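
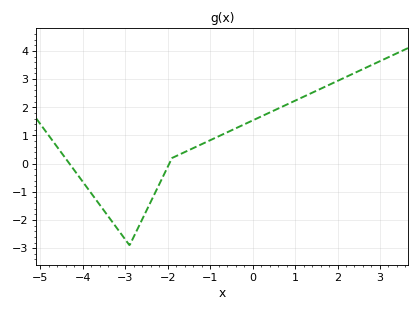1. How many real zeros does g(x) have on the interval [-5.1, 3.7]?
2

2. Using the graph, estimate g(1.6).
2.7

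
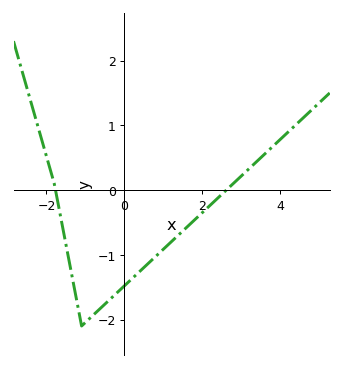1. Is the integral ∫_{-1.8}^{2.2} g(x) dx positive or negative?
negative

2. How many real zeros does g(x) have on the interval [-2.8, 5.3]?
2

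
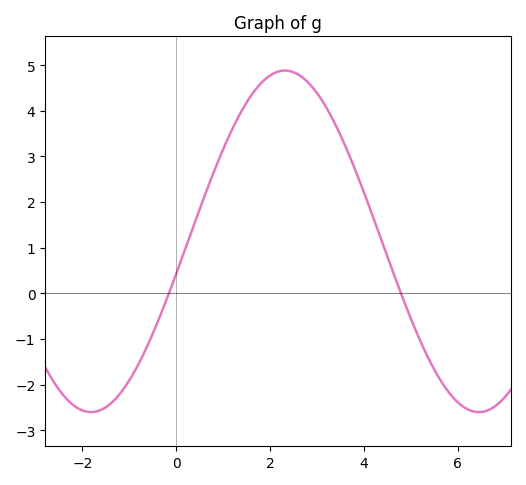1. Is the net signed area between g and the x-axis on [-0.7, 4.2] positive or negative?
positive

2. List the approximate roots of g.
-0.2, 4.8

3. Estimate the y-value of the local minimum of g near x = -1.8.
-2.6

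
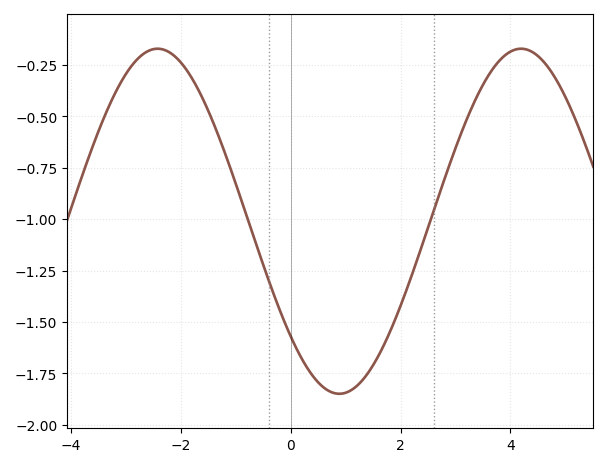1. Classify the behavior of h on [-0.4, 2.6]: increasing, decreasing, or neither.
neither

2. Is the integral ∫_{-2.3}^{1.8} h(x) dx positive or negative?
negative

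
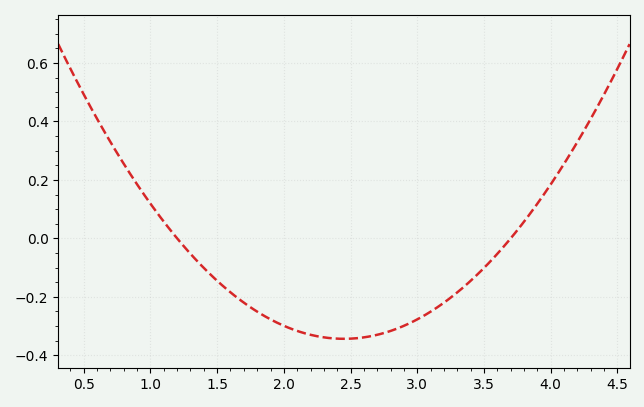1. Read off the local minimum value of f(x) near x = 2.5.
-0.344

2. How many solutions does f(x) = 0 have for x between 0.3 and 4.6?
2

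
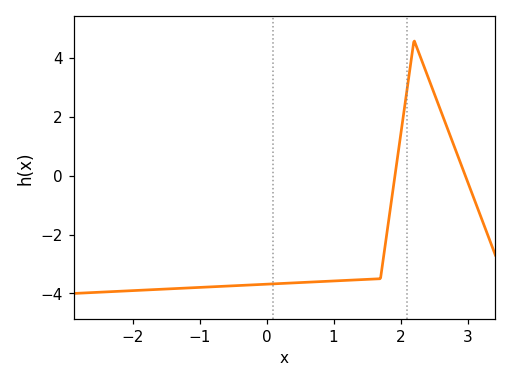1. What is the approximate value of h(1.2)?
-3.55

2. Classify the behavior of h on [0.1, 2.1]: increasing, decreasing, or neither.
increasing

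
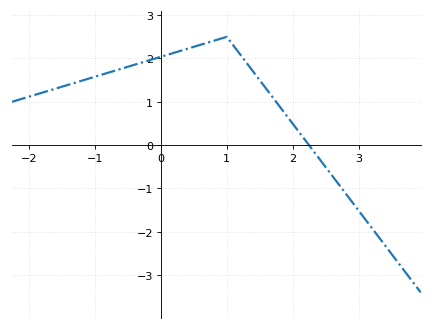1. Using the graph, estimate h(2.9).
-1.3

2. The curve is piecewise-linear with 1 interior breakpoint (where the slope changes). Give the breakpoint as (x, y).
(1, 2.5)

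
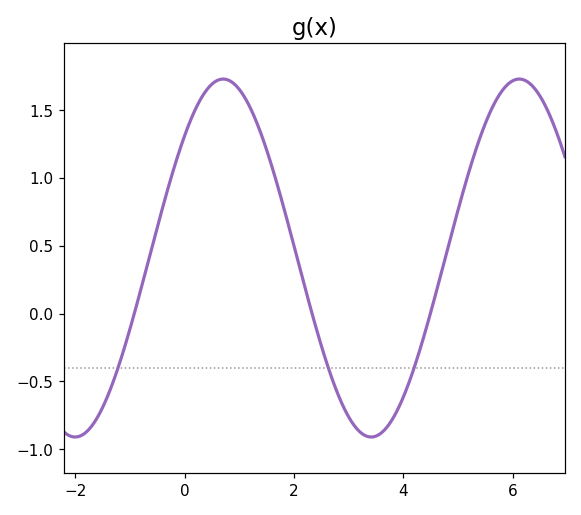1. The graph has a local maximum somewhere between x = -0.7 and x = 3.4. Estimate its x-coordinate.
0.705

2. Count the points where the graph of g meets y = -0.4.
3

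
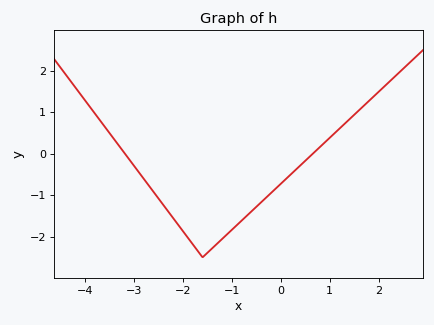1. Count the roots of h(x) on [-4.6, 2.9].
2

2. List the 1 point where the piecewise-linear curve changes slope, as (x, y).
(-1.6, -2.5)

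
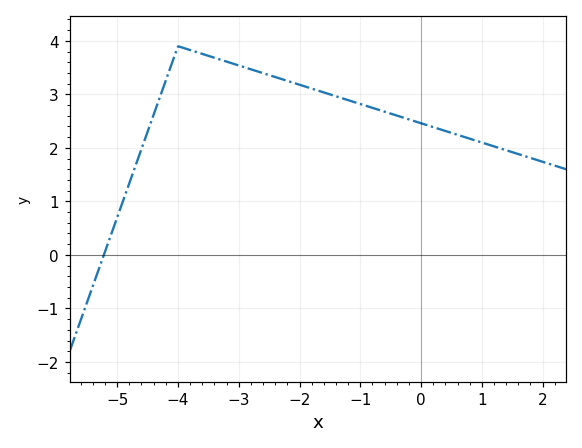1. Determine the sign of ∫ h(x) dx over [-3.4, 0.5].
positive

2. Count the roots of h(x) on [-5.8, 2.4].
1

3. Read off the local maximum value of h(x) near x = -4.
3.9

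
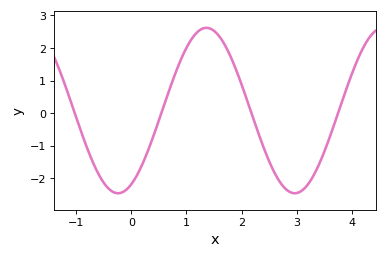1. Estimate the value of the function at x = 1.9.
1.34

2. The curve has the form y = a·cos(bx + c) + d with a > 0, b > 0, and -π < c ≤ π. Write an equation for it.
y = 2.54cos(1.96x - 2.67) + 0.08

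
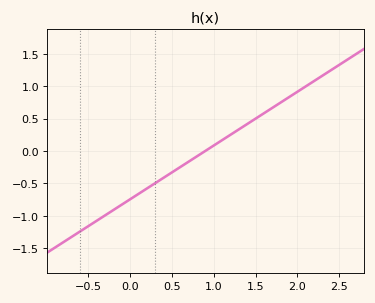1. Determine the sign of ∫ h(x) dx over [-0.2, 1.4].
negative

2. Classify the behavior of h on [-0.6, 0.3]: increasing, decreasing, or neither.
increasing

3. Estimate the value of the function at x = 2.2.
1.08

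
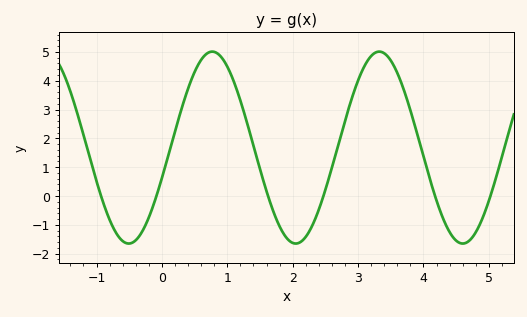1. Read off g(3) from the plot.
4.01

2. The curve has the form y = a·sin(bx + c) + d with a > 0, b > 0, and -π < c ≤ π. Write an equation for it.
y = 3.33sin(2.46x - 0.322) + 1.68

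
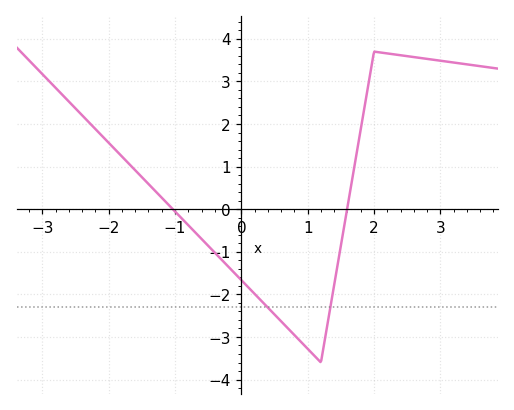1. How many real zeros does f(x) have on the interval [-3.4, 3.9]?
2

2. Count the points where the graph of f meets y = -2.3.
2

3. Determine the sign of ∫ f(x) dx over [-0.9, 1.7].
negative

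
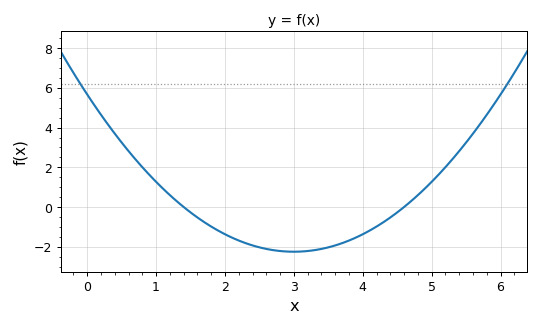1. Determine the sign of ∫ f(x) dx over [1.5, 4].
negative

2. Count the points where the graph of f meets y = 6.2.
2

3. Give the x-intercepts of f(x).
1.4, 4.6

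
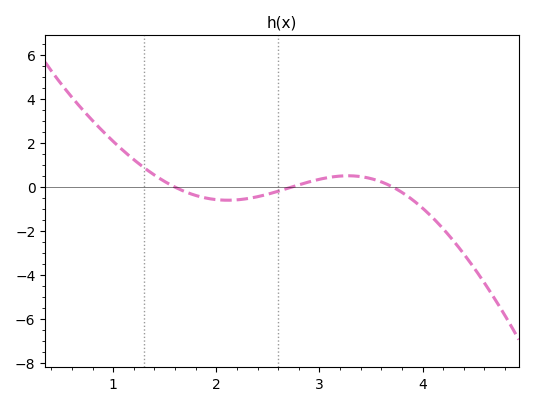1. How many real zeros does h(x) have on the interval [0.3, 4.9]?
3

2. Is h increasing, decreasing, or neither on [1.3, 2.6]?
neither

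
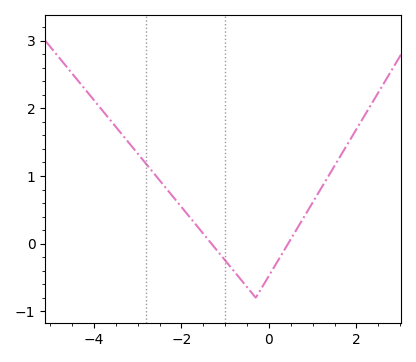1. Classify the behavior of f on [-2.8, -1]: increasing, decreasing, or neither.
decreasing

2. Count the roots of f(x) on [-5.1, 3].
2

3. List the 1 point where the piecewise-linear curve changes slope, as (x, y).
(-0.3, -0.8)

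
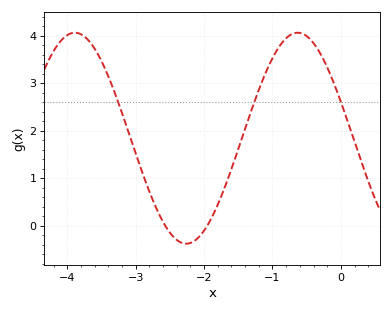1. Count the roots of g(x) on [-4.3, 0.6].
2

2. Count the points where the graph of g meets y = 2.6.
3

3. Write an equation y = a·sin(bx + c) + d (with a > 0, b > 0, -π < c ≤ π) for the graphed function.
y = 2.22sin(1.9x + 2.8) + 1.84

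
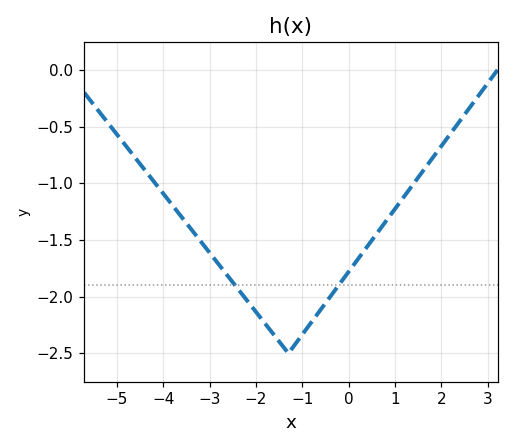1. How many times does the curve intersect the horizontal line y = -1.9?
2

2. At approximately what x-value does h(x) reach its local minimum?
-1.4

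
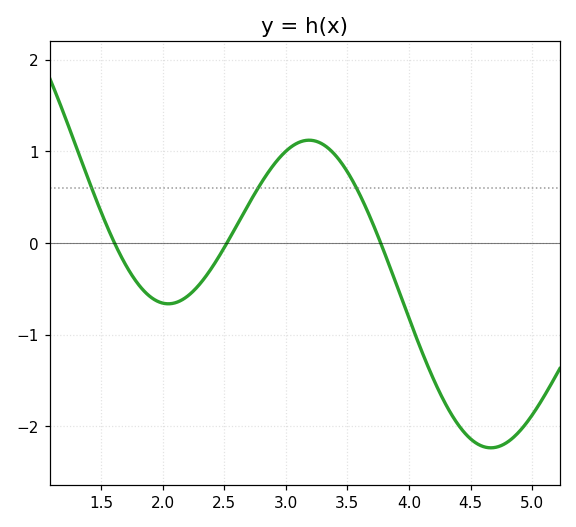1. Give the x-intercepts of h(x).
1.61, 2.52, 3.77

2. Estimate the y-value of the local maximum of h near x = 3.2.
1.12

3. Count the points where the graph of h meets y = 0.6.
3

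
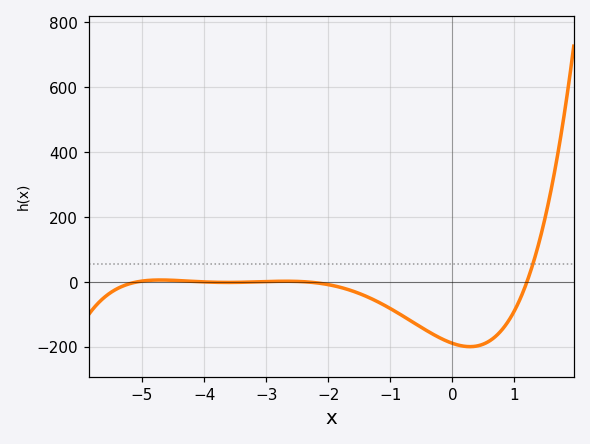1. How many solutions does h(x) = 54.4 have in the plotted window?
1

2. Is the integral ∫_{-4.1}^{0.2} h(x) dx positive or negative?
negative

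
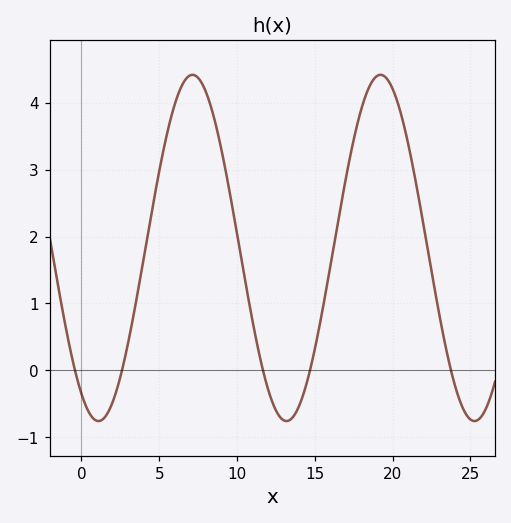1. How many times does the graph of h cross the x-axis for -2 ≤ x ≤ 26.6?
5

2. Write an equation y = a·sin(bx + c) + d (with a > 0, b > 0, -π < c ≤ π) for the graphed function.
y = 2.59sin(0.52x - 2.1) + 1.83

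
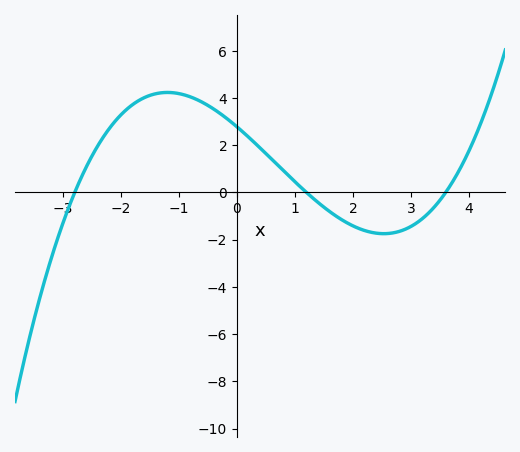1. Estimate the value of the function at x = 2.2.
-1.61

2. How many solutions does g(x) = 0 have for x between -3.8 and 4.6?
3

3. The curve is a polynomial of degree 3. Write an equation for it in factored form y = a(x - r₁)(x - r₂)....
y = 0.23(x + 2.8)(x - 1.2)(x - 3.6)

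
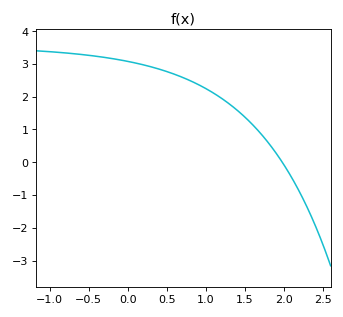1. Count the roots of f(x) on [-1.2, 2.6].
1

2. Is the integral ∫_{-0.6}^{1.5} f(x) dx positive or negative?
positive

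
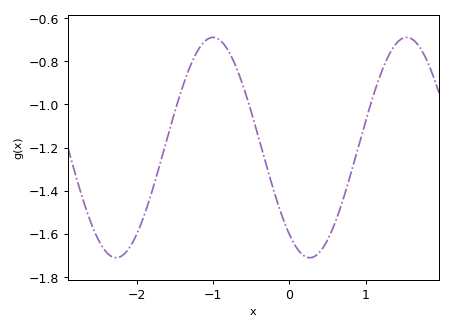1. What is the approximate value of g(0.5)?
-1.62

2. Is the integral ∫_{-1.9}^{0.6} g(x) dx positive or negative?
negative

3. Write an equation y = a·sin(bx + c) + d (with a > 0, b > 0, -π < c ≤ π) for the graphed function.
y = 0.51sin(2.5x - 2.2) - 1.2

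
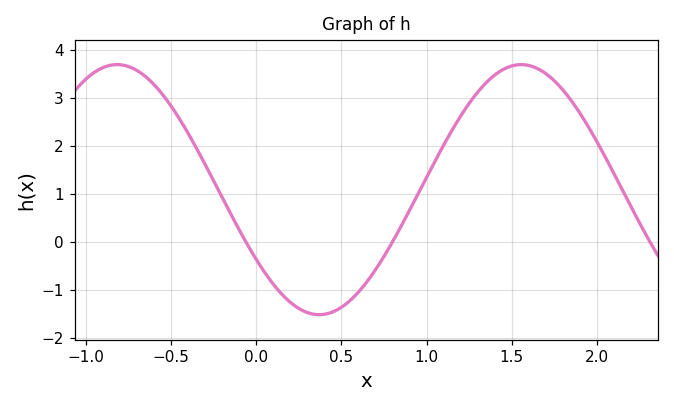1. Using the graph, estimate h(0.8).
-0.002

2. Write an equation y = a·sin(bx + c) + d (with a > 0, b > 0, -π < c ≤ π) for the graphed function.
y = 2.61sin(2.65x - 2.55) + 1.09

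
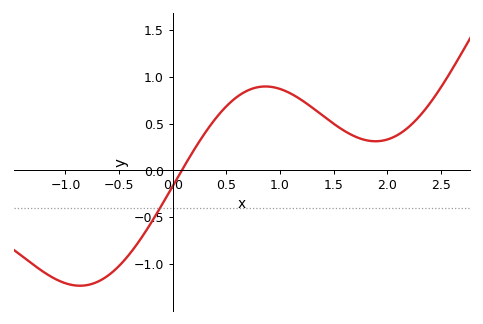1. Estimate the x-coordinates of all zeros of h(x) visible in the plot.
0.085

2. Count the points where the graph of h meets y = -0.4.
1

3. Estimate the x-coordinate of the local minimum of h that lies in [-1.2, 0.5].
-0.865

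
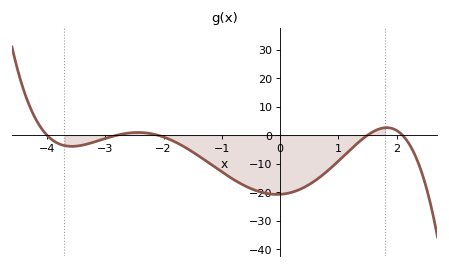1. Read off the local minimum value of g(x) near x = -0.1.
-20.8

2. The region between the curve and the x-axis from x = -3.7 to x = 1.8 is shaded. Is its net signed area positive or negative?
negative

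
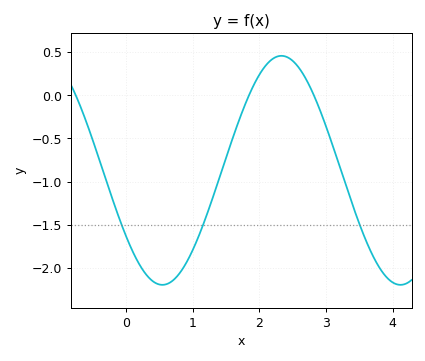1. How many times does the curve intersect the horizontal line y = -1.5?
3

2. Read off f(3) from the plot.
-0.35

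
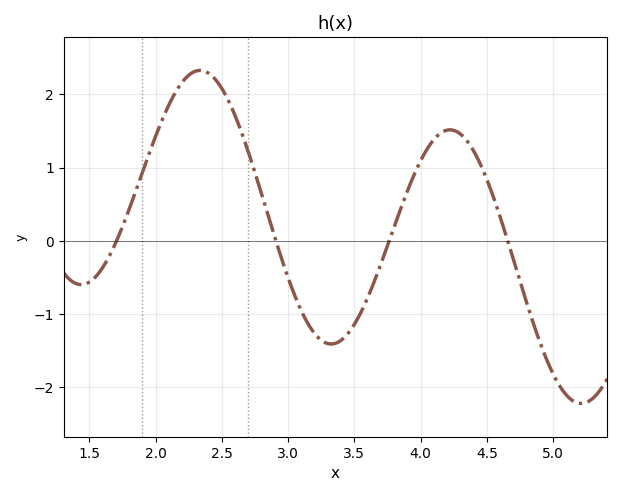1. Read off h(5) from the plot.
-1.8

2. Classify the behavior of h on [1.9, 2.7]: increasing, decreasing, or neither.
neither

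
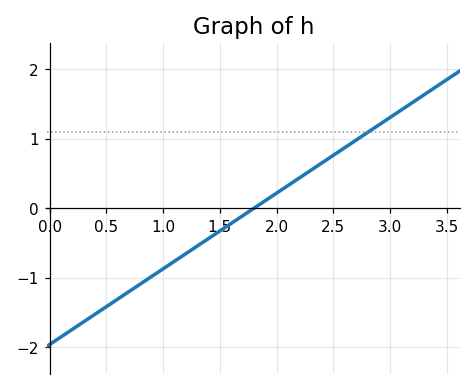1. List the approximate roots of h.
1.8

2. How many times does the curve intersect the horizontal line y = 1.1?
1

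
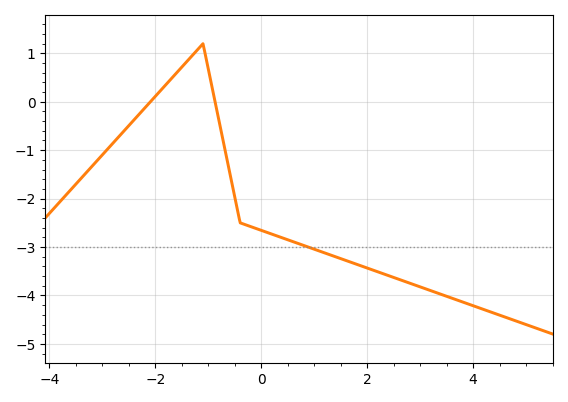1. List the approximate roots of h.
-2.09, -0.873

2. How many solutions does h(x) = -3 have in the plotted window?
1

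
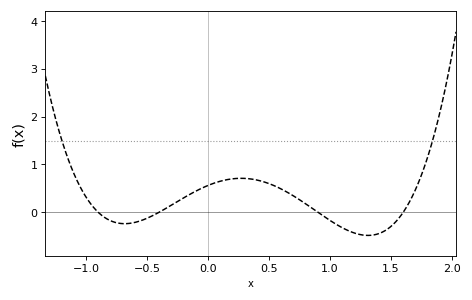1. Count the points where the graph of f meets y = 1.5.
2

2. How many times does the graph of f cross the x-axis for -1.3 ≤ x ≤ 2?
4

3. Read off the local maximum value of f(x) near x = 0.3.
0.709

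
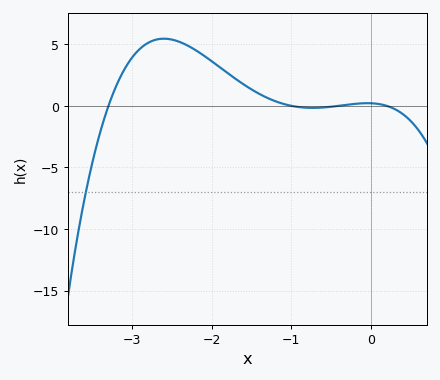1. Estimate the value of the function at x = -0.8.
0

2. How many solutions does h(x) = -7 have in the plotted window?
1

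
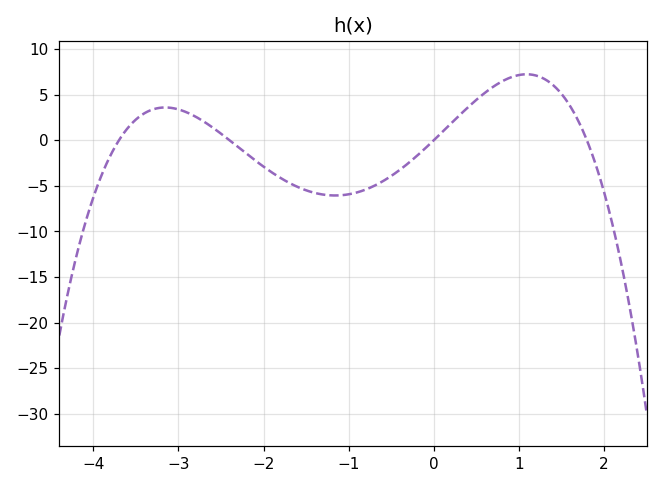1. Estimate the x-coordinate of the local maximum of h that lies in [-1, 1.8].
1.1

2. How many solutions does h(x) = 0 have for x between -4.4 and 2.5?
4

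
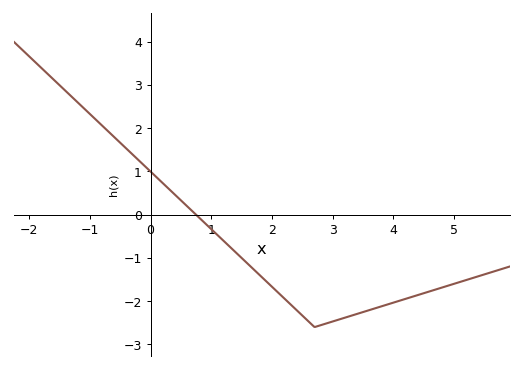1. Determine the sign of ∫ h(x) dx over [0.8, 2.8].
negative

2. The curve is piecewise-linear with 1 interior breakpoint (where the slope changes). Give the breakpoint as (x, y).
(2.7, -2.6)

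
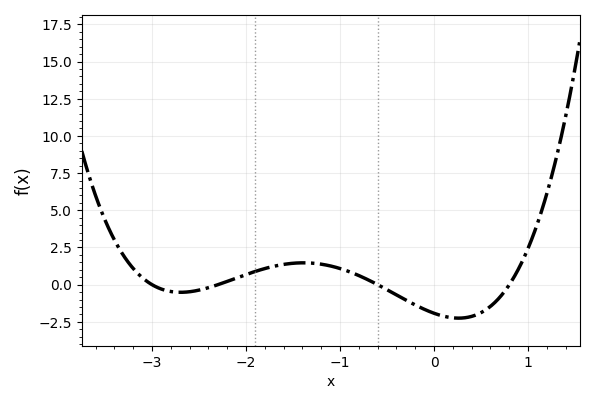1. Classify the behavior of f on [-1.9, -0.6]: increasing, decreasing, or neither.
neither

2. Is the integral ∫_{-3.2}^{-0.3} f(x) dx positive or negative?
positive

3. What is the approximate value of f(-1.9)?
0.896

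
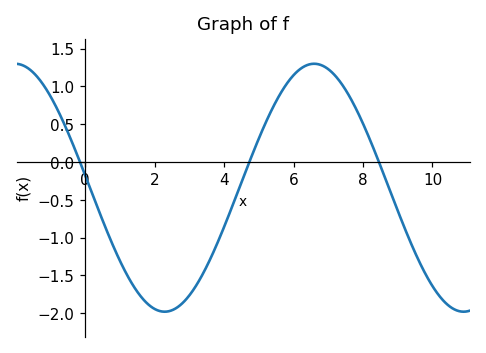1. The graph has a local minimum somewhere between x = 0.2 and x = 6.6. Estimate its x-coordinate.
2.29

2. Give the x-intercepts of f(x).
-0.149, 4.73, 8.46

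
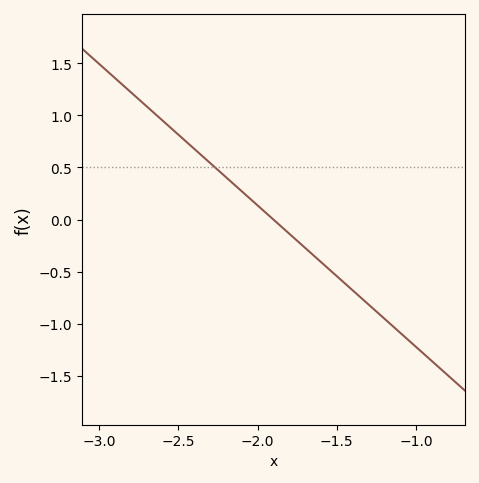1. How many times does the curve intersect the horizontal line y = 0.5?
1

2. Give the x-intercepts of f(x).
-1.9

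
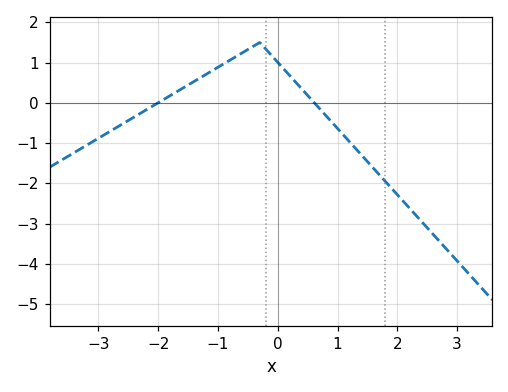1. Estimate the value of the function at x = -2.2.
-0.2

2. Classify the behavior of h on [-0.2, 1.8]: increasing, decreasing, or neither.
decreasing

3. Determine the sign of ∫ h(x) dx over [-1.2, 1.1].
positive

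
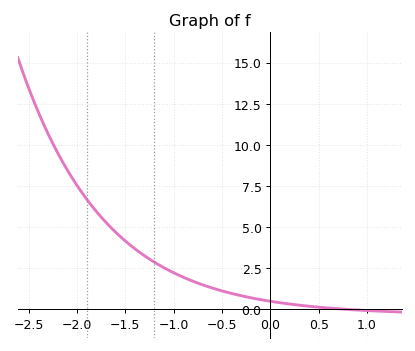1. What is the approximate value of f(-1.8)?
5.95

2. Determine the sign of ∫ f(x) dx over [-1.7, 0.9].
positive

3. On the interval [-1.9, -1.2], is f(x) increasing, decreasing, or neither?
decreasing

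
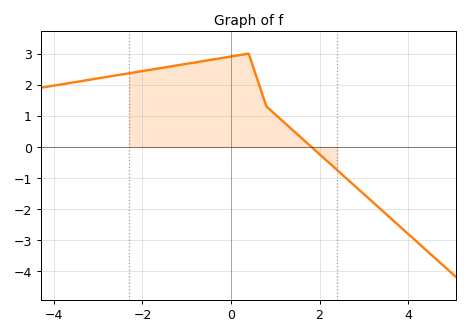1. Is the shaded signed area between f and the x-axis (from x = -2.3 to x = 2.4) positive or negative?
positive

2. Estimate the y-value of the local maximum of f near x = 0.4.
3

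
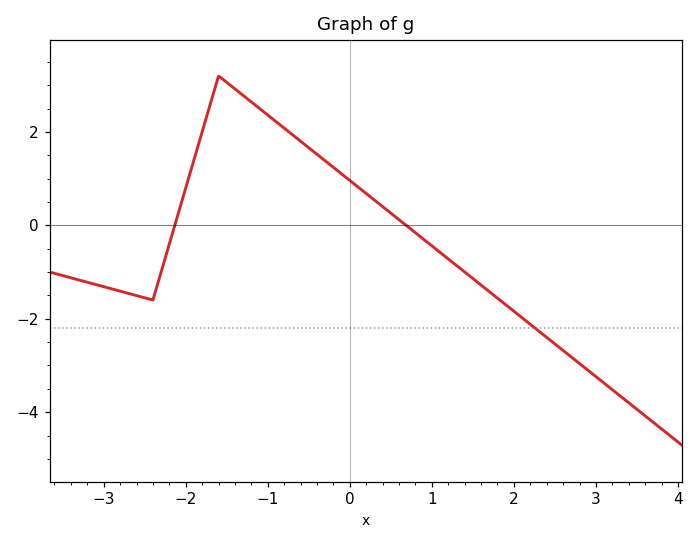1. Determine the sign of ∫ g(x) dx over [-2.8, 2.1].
positive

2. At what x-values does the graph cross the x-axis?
-2.2, 0.6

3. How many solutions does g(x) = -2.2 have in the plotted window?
1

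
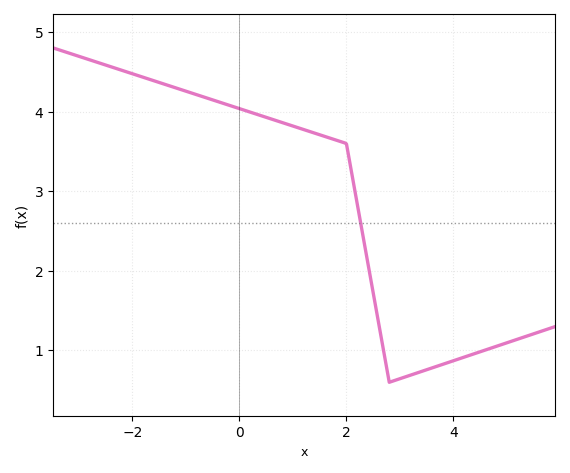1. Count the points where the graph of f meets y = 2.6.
1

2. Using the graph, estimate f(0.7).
3.88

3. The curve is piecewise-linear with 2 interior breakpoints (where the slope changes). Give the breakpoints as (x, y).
(2, 3.6); (2.8, 0.6)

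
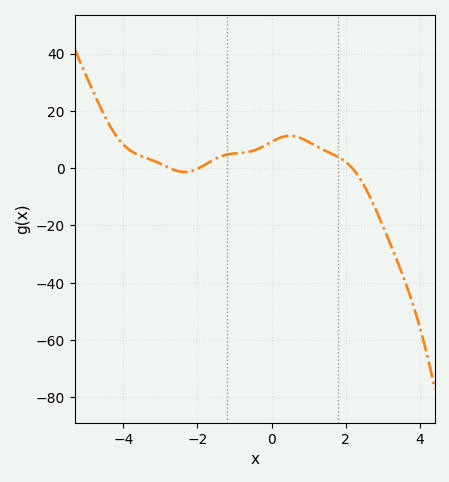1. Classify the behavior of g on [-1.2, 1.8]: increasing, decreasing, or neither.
neither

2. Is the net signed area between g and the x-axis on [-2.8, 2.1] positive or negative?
positive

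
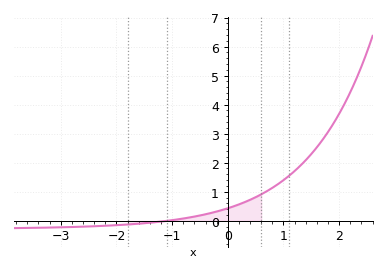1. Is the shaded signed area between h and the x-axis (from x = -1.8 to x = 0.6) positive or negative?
positive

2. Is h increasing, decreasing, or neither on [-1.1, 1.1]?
increasing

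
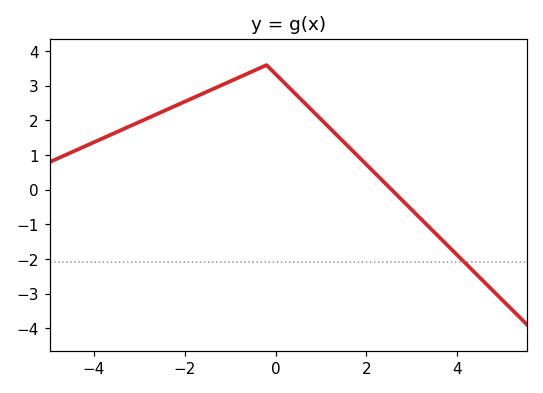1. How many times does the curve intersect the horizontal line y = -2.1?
1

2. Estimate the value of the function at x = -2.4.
2.31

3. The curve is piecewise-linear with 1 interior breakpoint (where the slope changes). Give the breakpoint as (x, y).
(-0.2, 3.6)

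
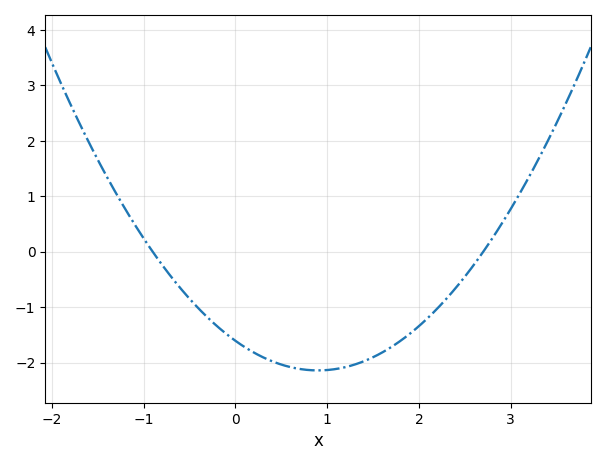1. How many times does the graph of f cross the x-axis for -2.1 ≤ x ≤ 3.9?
2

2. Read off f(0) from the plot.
-1.6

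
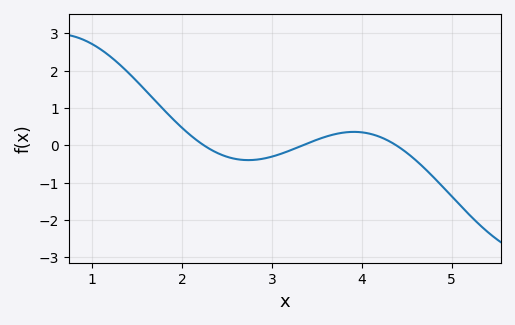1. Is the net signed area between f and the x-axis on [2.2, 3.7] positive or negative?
negative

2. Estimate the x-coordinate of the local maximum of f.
3.91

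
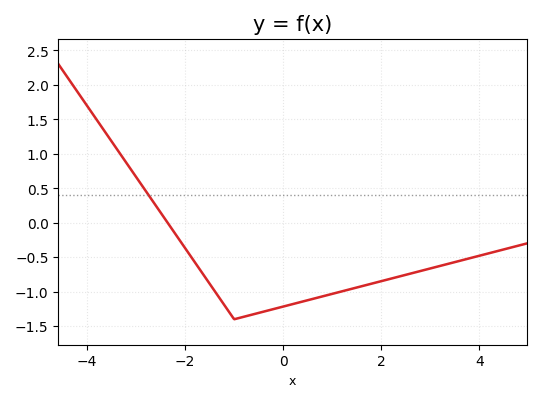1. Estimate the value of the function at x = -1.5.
-0.9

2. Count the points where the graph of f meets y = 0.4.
1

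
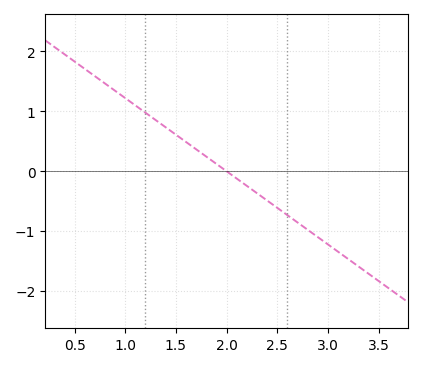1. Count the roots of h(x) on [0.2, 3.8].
1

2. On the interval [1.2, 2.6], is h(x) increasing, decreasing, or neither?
decreasing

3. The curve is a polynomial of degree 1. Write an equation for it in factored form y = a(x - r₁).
y = -1.22(x - 2)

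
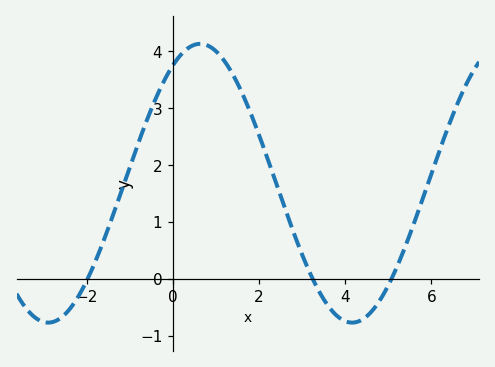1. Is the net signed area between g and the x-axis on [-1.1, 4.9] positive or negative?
positive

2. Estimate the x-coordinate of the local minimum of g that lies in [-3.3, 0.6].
-2.9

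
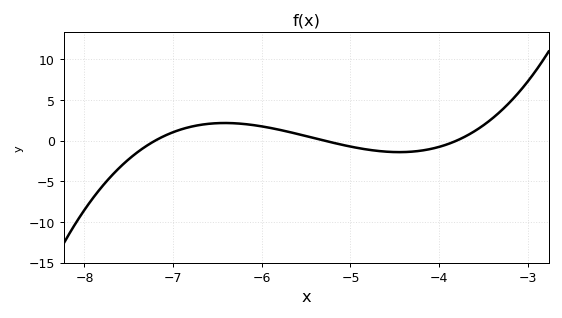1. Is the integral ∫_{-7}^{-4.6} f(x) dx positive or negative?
positive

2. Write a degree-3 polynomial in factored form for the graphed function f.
y = 0.94(x + 7.2)(x + 5.3)(x + 3.8)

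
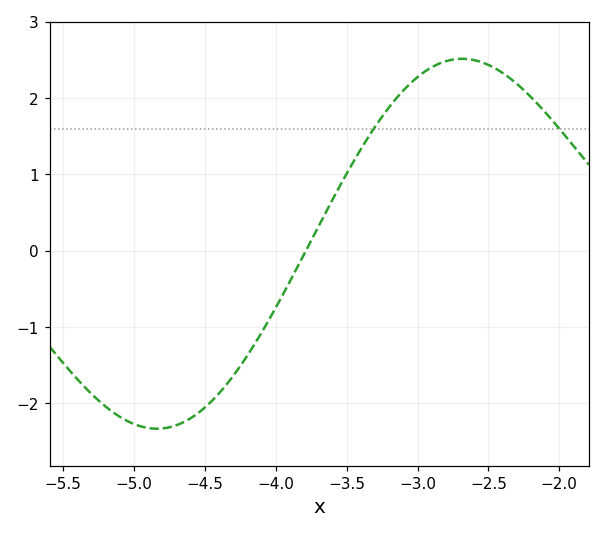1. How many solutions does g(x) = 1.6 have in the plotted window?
2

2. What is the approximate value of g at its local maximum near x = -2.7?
2.52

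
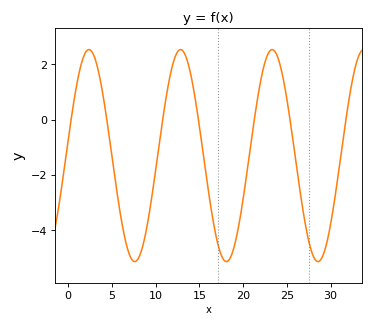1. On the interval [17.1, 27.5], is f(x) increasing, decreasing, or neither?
neither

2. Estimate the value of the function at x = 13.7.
2.03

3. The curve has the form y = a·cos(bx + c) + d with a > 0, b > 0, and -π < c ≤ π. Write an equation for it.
y = 3.83cos(0.6x - 1.42) - 1.3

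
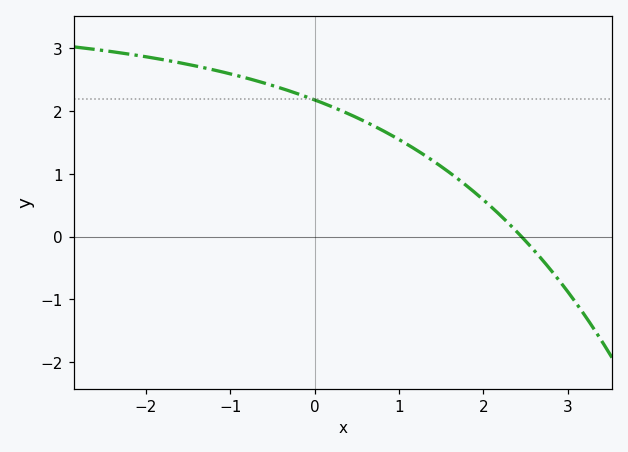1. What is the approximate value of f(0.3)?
2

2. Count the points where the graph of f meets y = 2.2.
1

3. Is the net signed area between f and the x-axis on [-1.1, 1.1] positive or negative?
positive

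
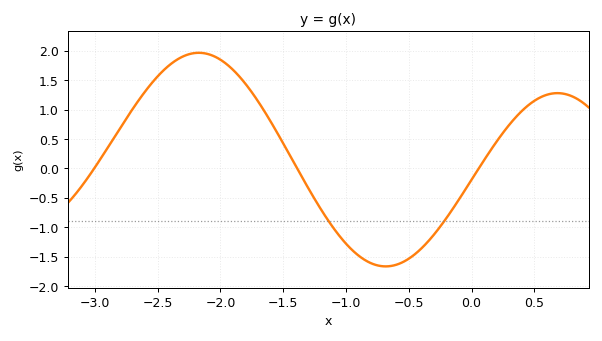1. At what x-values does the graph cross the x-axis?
-3, -1.4, 0.1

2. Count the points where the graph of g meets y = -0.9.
2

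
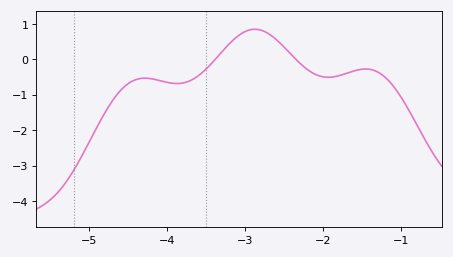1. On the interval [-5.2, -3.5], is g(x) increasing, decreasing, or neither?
neither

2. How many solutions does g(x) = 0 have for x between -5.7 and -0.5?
2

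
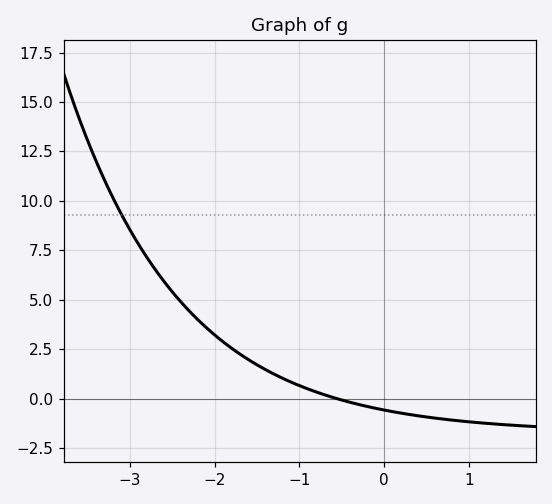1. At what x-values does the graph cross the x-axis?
-0.559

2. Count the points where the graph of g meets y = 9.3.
1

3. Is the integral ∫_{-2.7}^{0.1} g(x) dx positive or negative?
positive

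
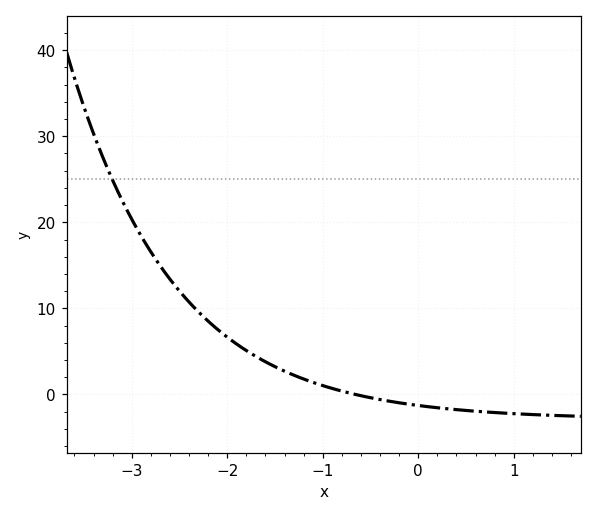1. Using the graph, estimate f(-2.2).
9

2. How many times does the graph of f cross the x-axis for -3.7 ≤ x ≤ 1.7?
1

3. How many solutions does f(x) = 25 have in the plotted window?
1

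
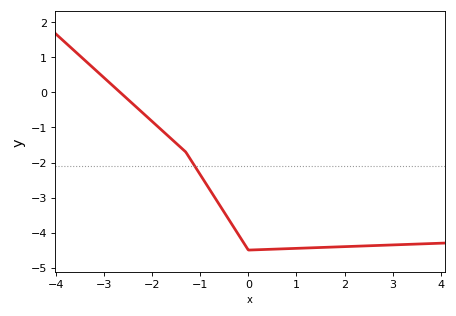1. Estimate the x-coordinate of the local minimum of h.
0.003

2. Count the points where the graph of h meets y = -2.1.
1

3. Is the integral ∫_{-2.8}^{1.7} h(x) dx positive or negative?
negative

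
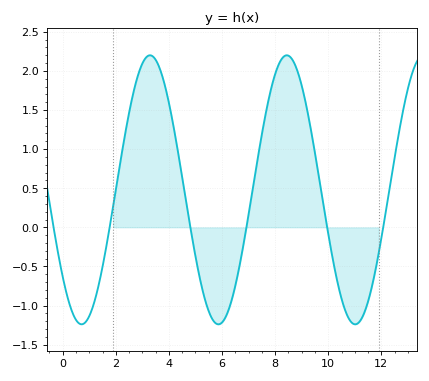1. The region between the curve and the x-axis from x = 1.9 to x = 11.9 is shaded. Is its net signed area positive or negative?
positive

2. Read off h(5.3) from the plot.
-0.85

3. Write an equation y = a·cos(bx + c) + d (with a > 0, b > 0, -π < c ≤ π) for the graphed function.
y = 1.72cos(1.22x + 2.27) + 0.48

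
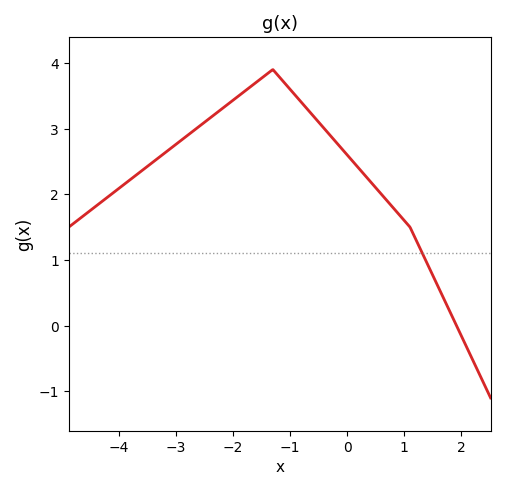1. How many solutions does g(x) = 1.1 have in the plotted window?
1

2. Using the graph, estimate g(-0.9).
3.5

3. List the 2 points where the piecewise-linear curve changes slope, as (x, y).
(-1.3, 3.9); (1.1, 1.5)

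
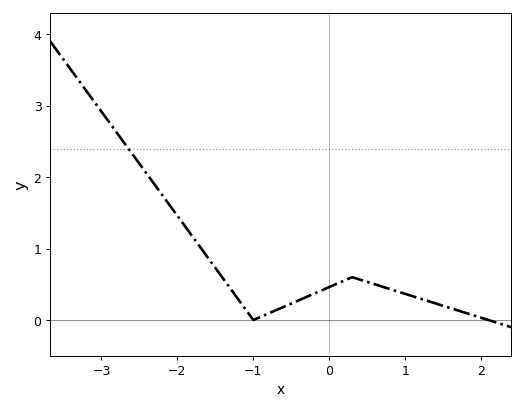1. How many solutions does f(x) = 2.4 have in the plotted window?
1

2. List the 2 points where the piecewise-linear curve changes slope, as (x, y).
(-1, 0); (0.3, 0.6)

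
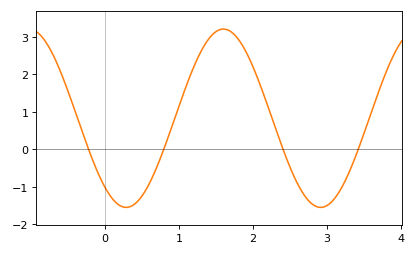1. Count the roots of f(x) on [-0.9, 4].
4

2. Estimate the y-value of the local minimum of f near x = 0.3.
-1.55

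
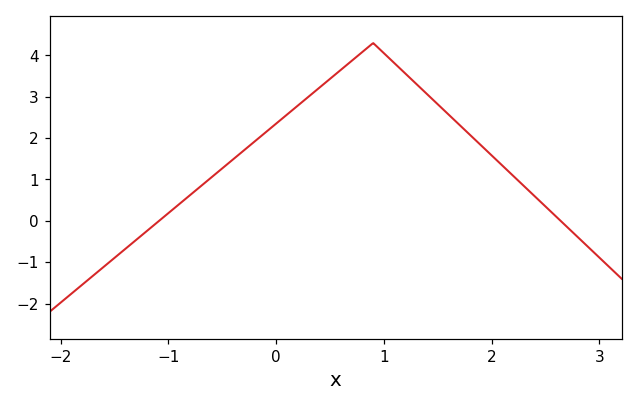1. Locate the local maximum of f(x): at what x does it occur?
0.899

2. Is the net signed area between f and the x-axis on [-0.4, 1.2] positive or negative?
positive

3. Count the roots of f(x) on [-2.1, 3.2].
2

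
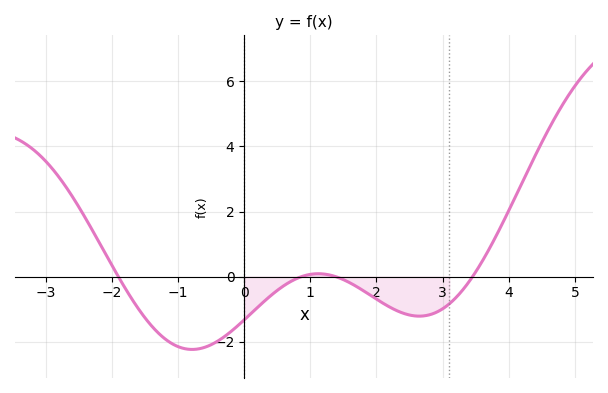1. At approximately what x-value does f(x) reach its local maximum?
1.2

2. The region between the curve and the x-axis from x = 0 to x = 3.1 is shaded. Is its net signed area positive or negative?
negative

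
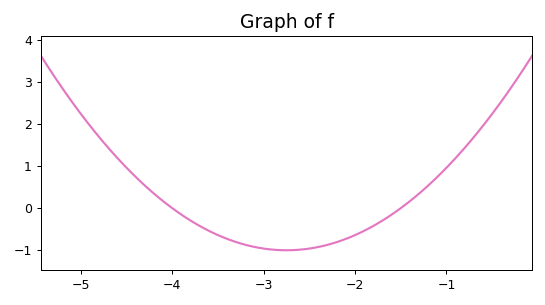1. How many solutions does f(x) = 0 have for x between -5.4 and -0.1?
2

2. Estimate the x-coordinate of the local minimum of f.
-2.75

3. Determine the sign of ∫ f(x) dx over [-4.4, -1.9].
negative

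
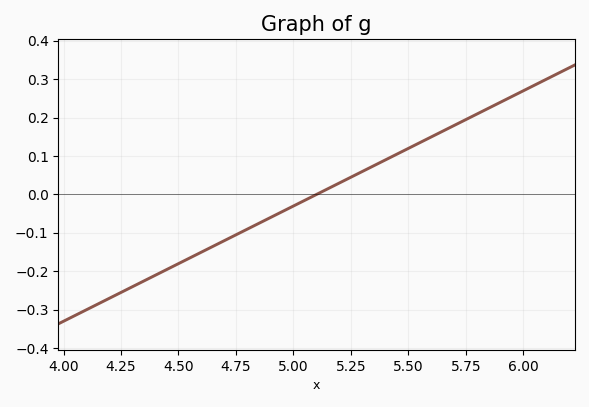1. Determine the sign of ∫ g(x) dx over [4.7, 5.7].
positive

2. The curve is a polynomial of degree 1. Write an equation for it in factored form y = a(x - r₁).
y = 0.3(x - 5.1)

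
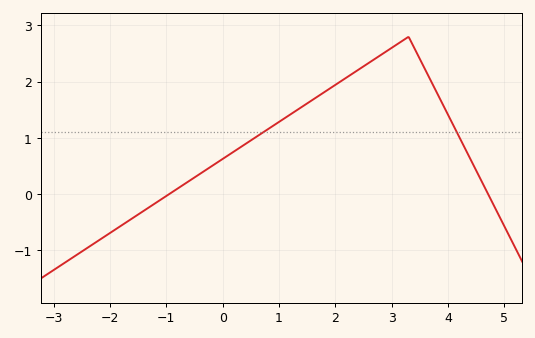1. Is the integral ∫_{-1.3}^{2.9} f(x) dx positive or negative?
positive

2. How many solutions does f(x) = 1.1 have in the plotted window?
2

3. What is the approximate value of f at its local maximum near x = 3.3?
2.8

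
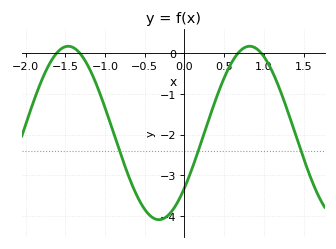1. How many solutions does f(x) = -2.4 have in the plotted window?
3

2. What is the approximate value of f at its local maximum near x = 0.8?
0.17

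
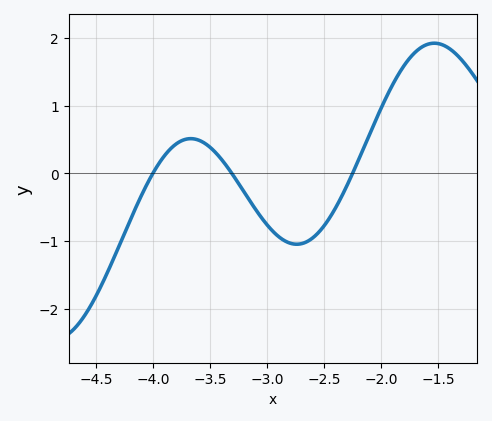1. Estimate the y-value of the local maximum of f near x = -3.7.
0.5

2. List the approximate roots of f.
-4, -3.3, -2.25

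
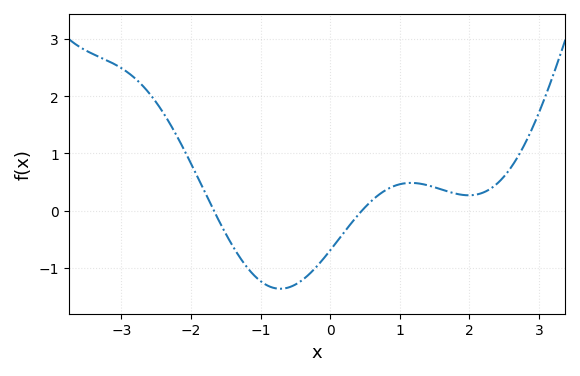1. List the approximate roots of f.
-1.7, 0.5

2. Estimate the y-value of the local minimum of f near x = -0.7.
-1.4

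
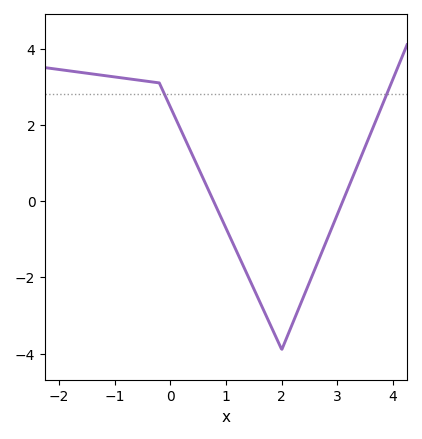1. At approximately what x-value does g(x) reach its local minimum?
2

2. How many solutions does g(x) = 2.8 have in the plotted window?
2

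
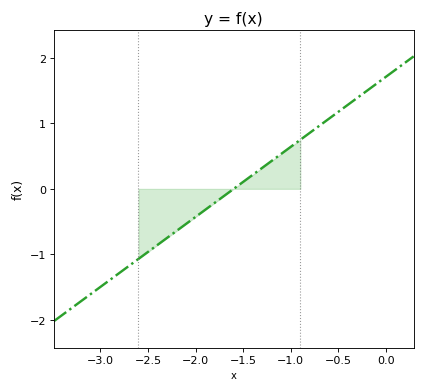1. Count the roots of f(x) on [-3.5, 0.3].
1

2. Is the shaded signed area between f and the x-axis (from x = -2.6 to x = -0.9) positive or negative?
negative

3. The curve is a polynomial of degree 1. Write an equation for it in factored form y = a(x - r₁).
y = 1.07(x + 1.6)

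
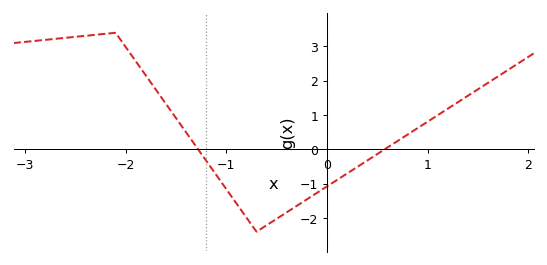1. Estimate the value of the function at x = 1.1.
1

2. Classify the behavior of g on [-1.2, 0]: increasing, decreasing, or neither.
neither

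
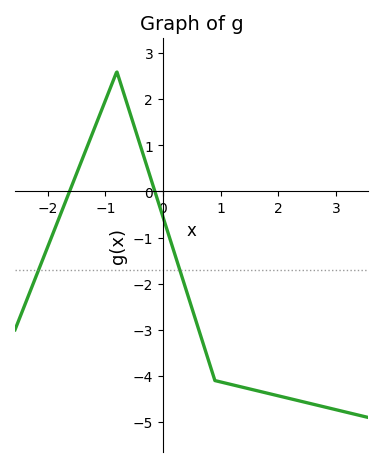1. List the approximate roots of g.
-1.6, -0.1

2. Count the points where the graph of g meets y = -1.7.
2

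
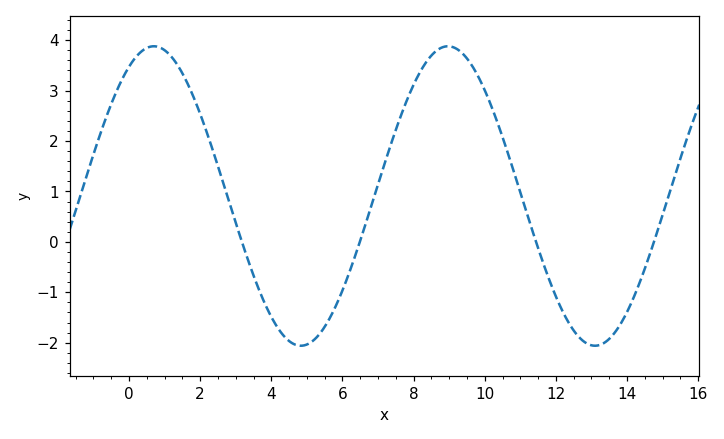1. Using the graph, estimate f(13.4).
-2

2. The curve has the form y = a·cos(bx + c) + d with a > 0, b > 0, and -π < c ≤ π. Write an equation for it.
y = 2.97cos(0.76x - 0.53) + 0.91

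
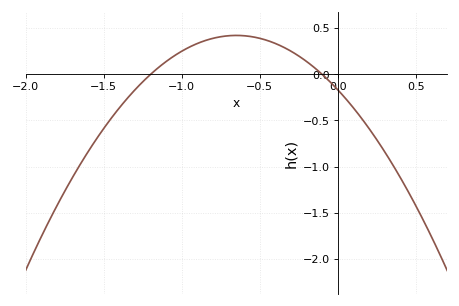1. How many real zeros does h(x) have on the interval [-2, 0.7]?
2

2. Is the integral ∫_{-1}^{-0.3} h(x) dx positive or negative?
positive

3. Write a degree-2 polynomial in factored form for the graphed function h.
y = -1.4(x + 1.2)(x + 0.1)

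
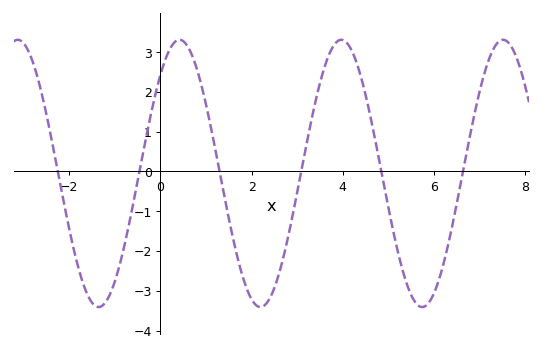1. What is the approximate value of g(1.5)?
-1.19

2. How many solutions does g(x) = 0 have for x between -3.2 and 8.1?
6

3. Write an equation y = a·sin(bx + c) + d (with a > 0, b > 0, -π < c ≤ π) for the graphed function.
y = 3.36sin(1.77x + 0.832) - 0.05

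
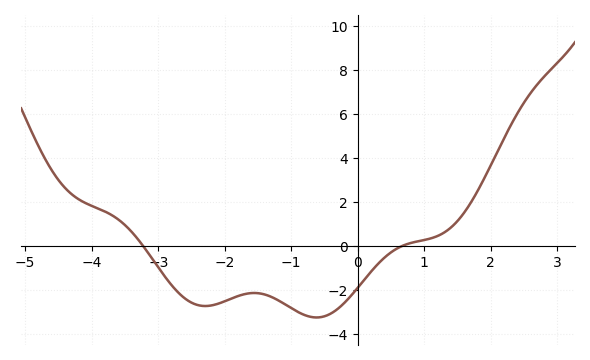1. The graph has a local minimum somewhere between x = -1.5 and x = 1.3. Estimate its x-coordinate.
-0.6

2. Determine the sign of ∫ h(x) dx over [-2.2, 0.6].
negative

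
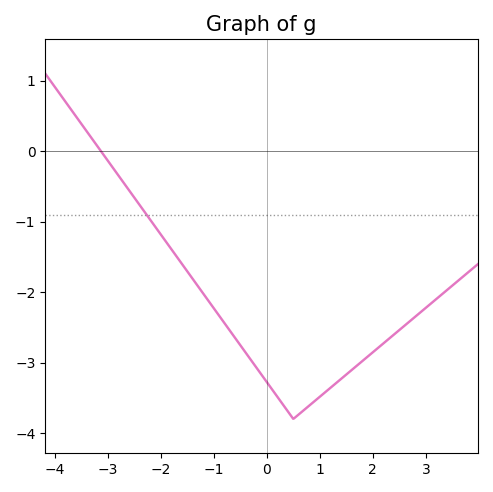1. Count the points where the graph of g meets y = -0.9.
1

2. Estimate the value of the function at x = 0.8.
-3.6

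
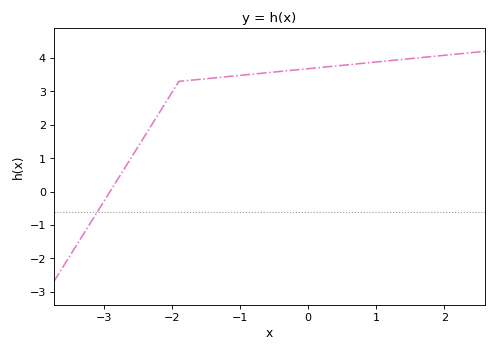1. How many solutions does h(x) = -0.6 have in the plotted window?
1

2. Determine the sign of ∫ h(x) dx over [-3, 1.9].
positive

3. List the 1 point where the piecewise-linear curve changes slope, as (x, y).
(-1.9, 3.3)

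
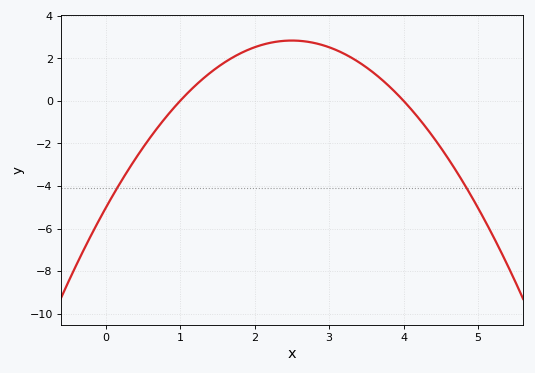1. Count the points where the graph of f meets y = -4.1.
2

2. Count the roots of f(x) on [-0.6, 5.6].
2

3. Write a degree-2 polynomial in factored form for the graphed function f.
y = -1.26(x - 1)(x - 4)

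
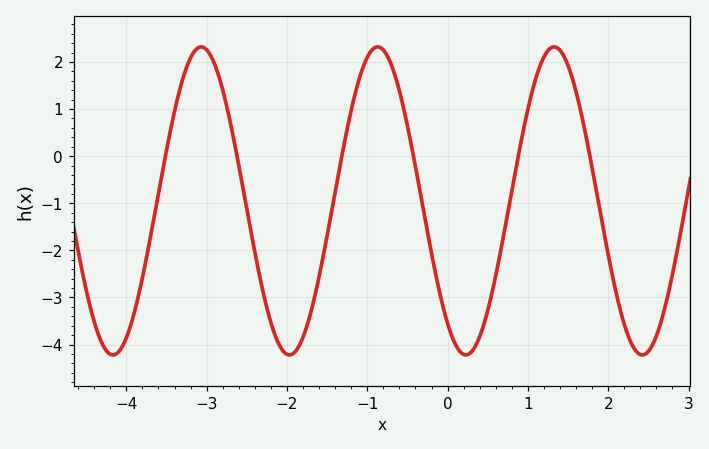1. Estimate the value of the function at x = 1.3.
2.31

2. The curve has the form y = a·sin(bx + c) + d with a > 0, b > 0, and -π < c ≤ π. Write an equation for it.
y = 3.27sin(2.86x - 2.22) - 0.95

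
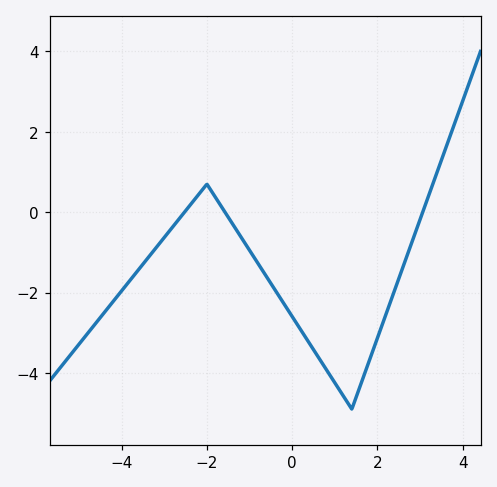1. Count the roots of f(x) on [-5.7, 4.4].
3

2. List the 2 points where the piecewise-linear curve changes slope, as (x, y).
(-2, 0.7); (1.4, -4.9)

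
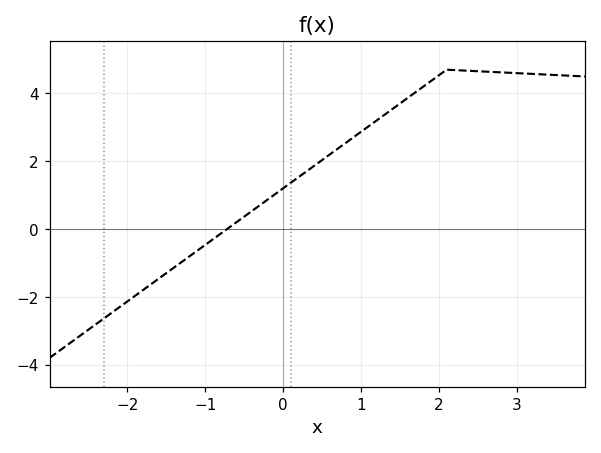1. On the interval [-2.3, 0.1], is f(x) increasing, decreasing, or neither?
increasing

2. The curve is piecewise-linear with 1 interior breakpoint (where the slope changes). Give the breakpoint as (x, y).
(2.1, 4.7)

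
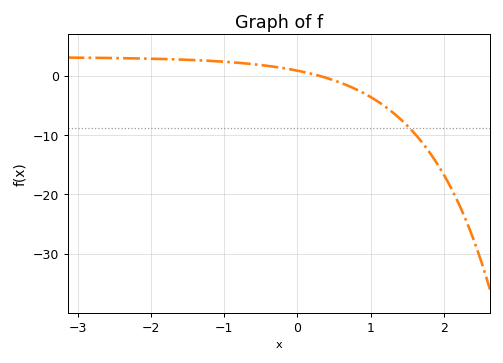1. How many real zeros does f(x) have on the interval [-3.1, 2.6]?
1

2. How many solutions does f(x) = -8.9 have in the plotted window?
1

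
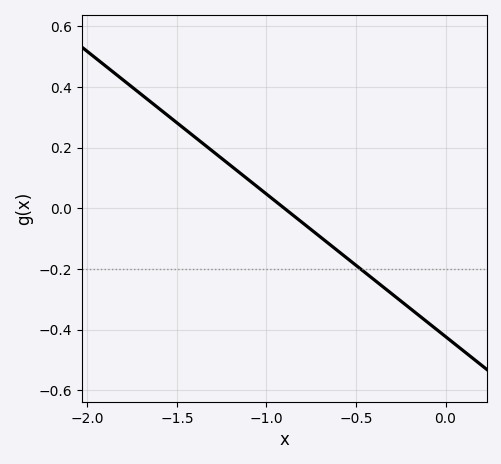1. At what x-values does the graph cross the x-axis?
-0.9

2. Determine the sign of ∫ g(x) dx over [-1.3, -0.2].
negative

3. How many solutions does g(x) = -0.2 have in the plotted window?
1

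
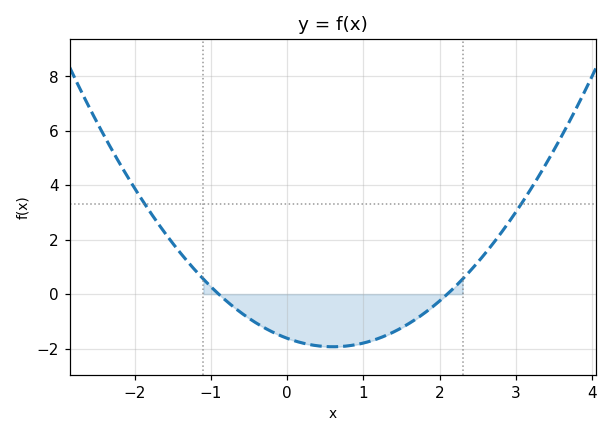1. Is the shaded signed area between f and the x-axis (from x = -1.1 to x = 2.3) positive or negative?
negative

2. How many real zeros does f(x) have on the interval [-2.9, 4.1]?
2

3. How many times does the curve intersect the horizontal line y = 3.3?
2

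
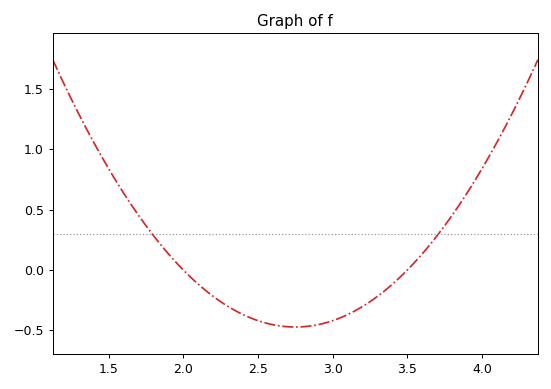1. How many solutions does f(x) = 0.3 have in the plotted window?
2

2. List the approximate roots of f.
2, 3.5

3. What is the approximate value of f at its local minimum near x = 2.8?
-0.45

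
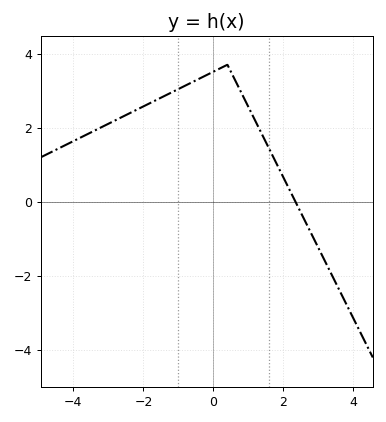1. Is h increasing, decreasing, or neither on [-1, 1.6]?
neither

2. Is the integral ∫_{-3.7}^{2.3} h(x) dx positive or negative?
positive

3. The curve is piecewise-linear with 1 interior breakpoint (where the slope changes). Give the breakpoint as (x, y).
(0.4, 3.7)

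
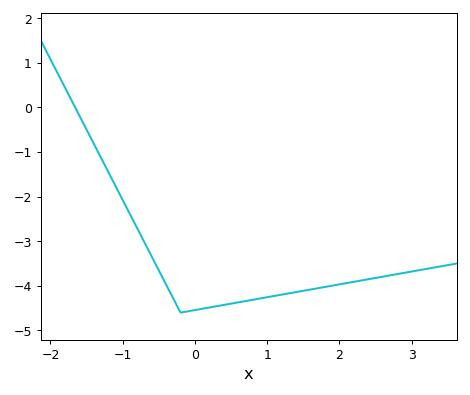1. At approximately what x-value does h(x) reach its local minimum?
-0.2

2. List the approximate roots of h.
-1.66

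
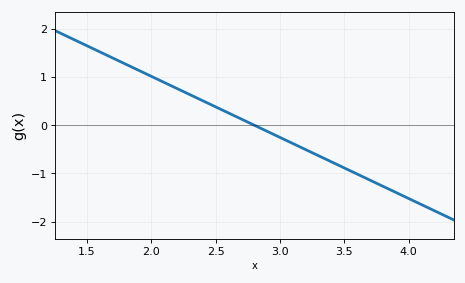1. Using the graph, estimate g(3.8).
-1.3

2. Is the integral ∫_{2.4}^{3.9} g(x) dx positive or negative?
negative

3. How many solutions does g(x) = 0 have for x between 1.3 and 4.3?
1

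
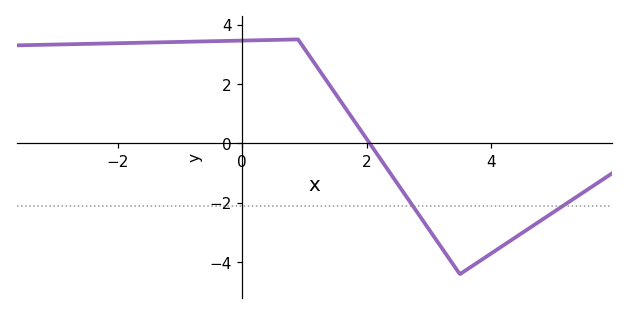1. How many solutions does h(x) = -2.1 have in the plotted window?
2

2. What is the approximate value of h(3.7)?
-4.12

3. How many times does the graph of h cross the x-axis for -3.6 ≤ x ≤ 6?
1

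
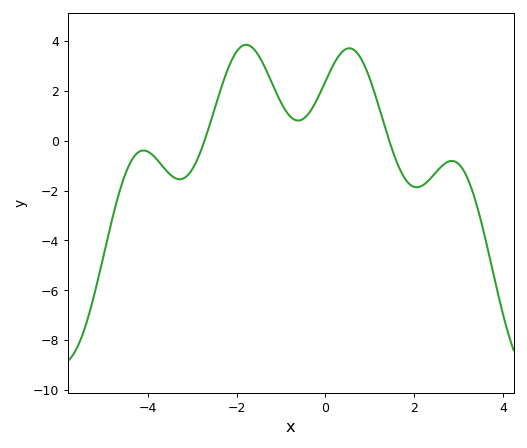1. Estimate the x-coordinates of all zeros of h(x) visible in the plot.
-2.8, 1.4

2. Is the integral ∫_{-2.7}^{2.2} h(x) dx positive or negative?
positive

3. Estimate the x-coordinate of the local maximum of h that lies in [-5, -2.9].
-4.2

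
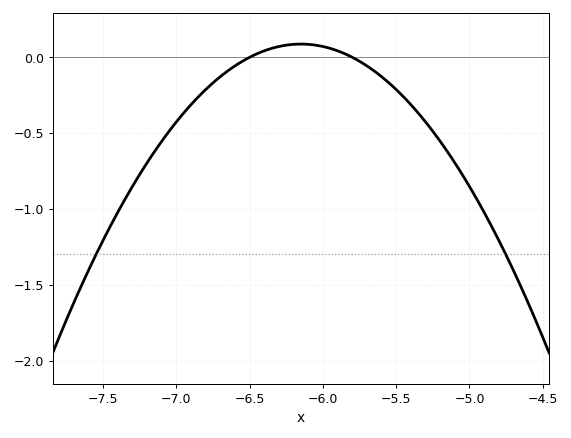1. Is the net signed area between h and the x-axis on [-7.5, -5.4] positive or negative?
negative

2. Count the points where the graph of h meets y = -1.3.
2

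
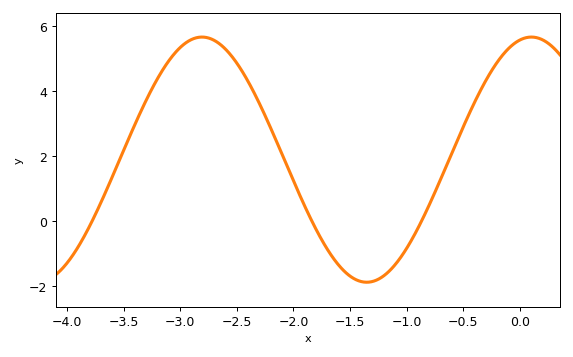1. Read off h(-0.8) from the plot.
0.6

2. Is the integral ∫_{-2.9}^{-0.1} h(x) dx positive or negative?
positive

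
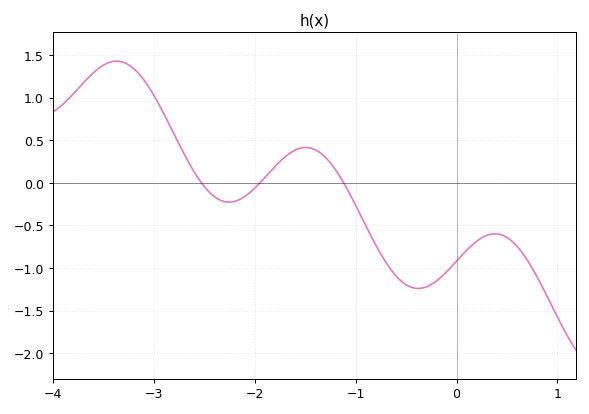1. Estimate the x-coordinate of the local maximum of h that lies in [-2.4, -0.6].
-1.5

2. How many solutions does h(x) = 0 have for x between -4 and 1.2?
3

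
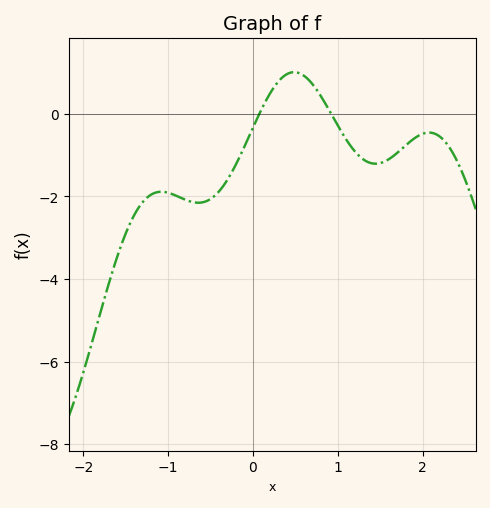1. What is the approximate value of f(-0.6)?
-2.2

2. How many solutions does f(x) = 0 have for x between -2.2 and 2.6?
2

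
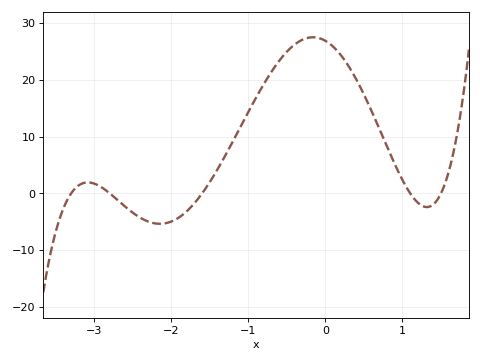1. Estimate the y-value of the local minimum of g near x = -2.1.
-5.36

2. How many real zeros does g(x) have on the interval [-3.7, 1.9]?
5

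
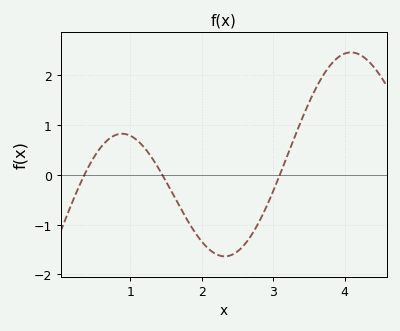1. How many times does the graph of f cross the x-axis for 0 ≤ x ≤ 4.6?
3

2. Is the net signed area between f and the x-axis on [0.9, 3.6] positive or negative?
negative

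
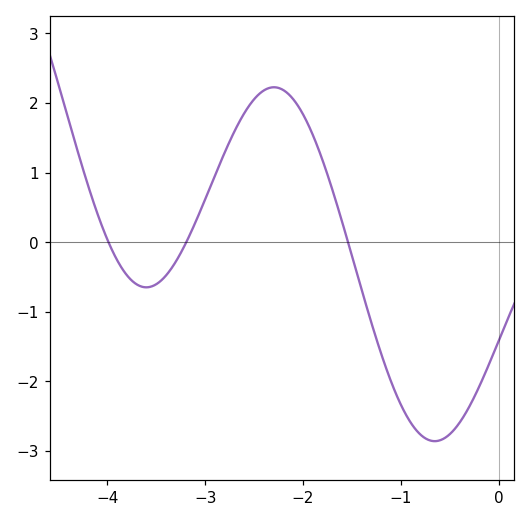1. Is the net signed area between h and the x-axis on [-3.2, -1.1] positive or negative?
positive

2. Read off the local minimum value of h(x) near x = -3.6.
-0.651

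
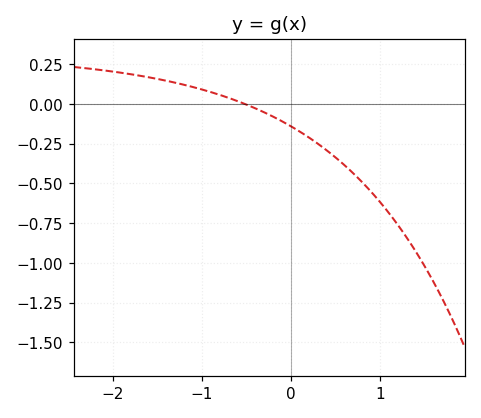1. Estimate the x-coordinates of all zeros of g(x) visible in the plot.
-0.518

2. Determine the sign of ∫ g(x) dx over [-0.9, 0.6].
negative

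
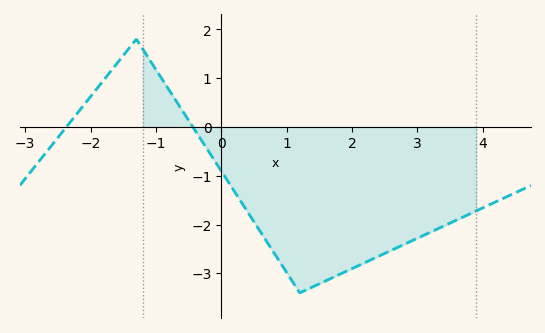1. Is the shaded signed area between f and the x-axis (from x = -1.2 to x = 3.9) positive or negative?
negative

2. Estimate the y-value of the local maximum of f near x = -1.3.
1.8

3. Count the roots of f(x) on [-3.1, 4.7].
2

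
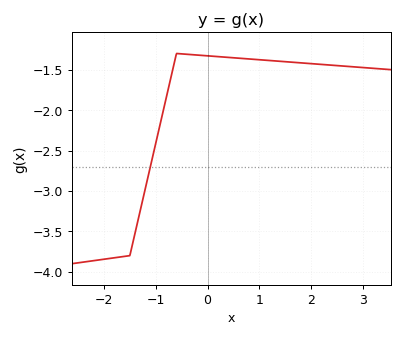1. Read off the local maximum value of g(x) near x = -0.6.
-1.3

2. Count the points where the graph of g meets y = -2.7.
1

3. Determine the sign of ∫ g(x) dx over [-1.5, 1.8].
negative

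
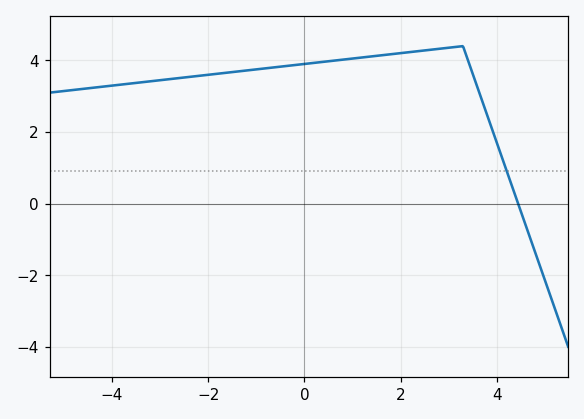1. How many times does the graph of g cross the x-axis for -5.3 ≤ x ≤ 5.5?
1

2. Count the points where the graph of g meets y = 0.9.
1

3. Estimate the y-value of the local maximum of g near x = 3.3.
4.4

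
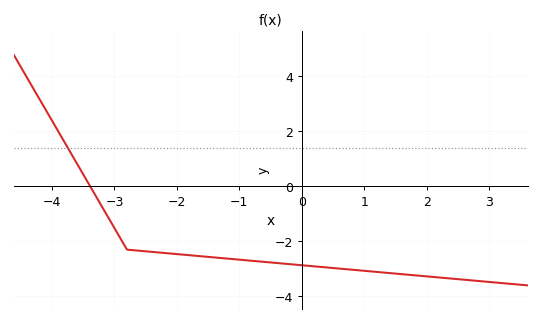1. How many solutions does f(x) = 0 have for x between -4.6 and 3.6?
1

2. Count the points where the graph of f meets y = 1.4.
1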